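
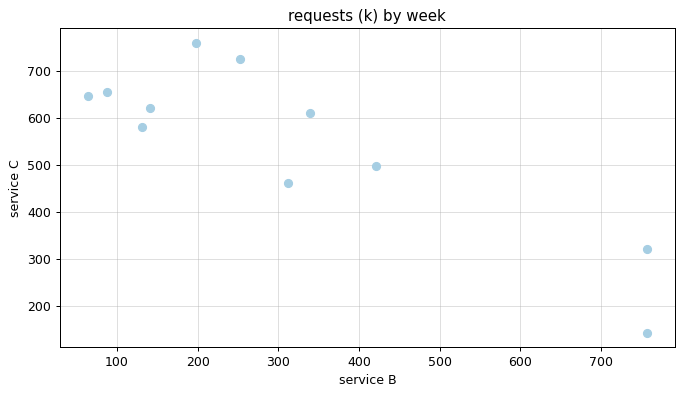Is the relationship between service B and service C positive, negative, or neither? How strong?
negative, strong

Points are negatively correlated; strong (|r| ≈ 0.9).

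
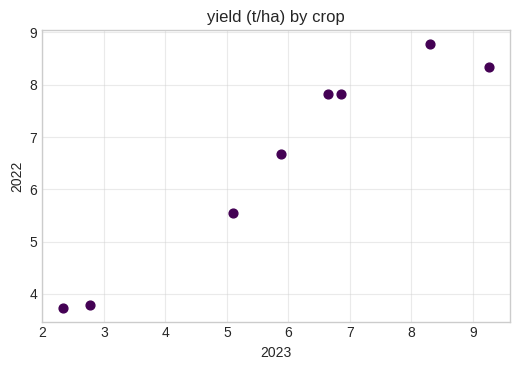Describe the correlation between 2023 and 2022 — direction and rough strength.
Points are positively correlated; strong (|r| ≈ 1.0).

positive, strong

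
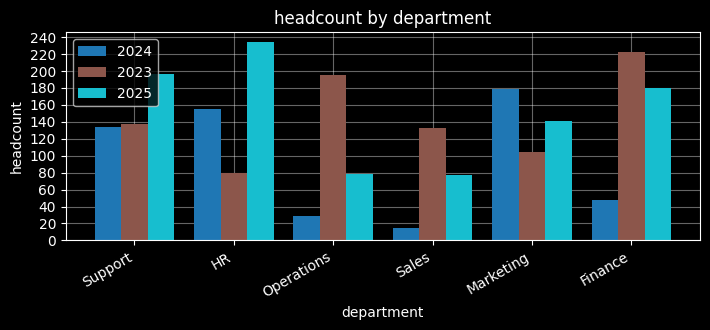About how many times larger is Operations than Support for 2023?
≈ 1.43×

Operations ≈ 200, Support ≈ 140; 200/140 ≈ 1.43.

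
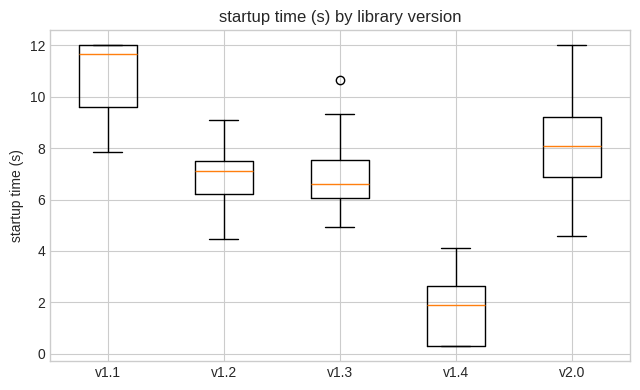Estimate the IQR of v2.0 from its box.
≈ 2

Q3 ≈ 9, Q1 ≈ 7; IQR ≈ 2.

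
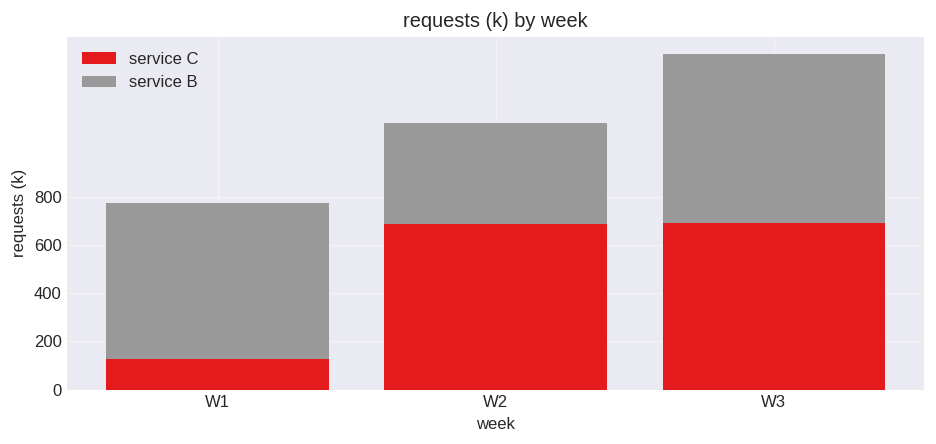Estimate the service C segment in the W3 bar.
≈ 600

service C top ≈ 600, bottom ≈ 0; segment ≈ 600.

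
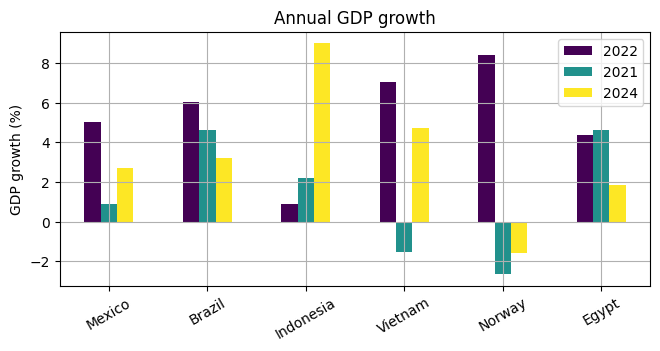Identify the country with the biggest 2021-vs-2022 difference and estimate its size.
Norway, ≈ 11 %

Norway: 2021 ≈ -3, 2022 ≈ 8 → gap ≈ 11. Next-largest (Vietnam) is only ≈ 9.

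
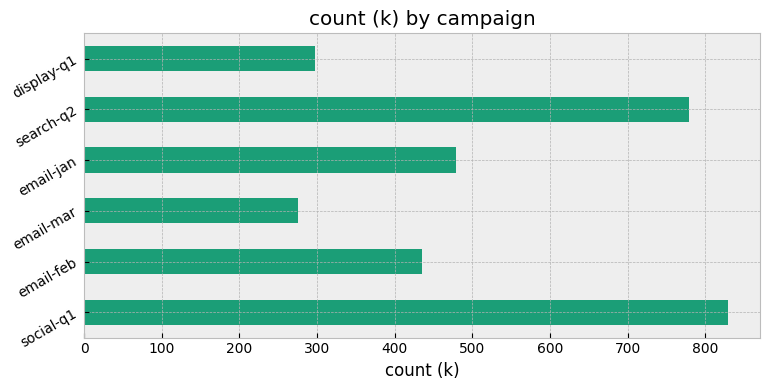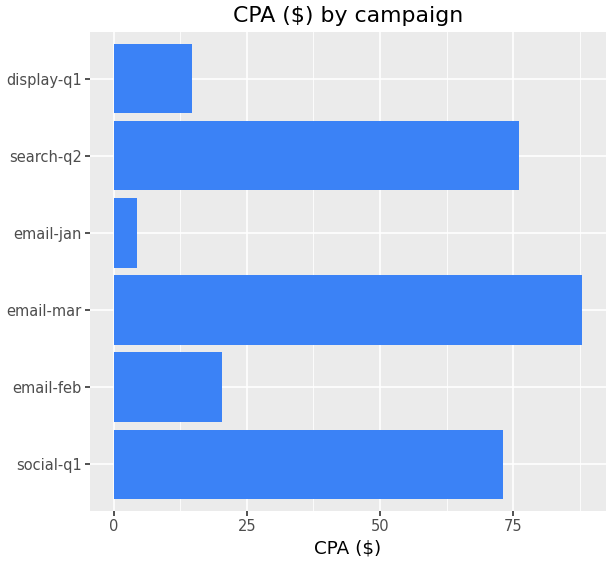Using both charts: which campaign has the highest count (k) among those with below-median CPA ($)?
Chart 2 median CPA ($) ≈ 50; below-median campaigns: email-feb, email-jan, display-q1. Among those, email-jan has the highest count (k) (≈ 500).

email-jan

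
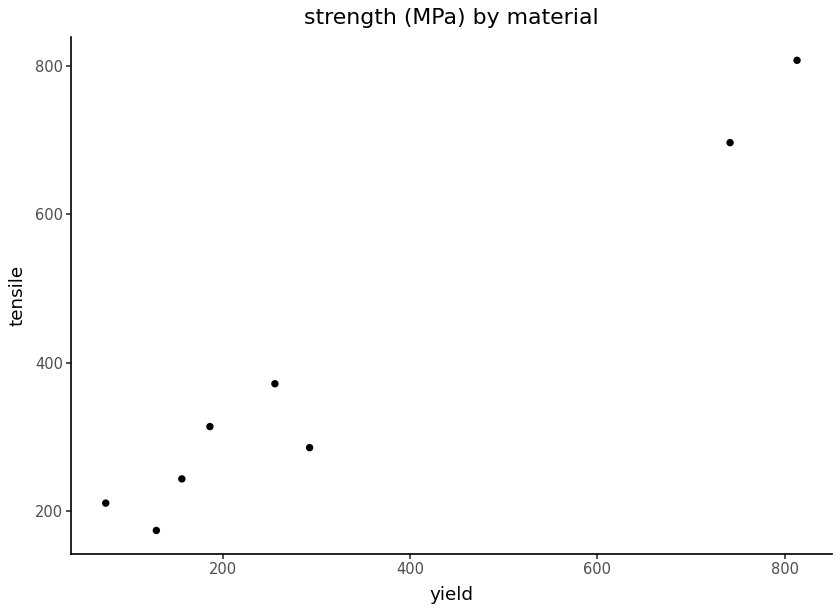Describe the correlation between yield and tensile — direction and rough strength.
Points are positively correlated; strong (|r| ≈ 1.0).

positive, strong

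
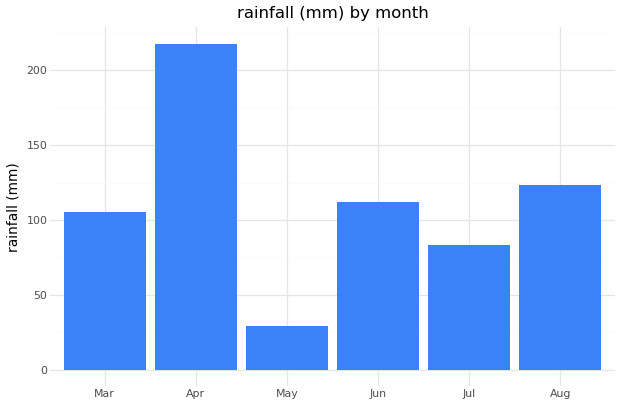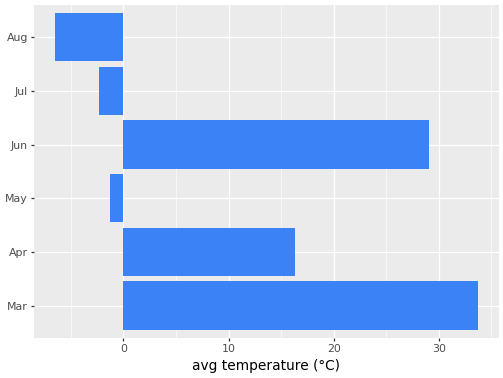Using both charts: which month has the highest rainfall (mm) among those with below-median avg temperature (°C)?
Chart 2 median avg temperature (°C) ≈ 10; below-median months: May, Jul, Aug. Among those, Aug has the highest rainfall (mm) (≈ 120).

Aug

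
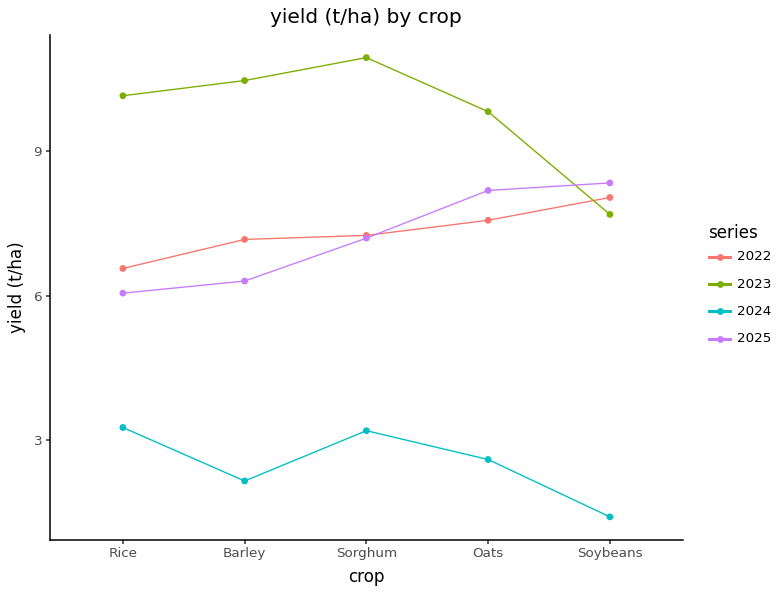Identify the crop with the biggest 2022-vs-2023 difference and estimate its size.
Sorghum, ≈ 4 t/ha

Sorghum: 2022 ≈ 7, 2023 ≈ 11 → gap ≈ 4. Next-largest (Rice) is only ≈ 3.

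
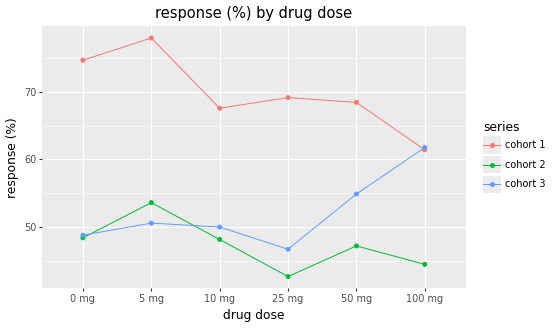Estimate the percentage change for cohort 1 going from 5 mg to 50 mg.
≈ -12.5%

5 mg ≈ 80, 50 mg ≈ 70; (70 − 80) / 80 ≈ -12.5%.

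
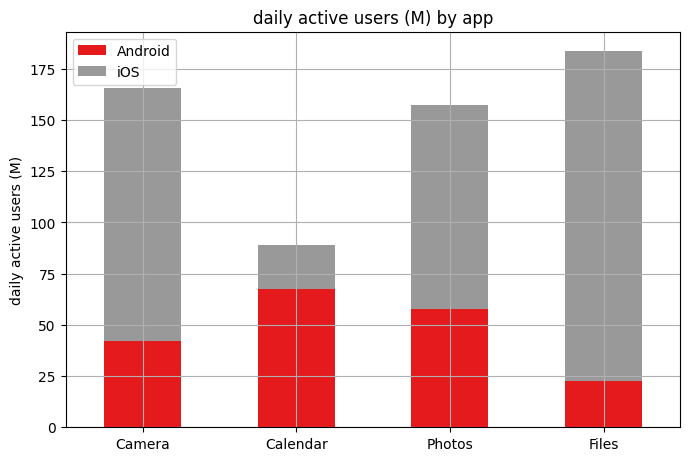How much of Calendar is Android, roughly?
Android top ≈ 60, bottom ≈ 0; segment ≈ 60.

≈ 60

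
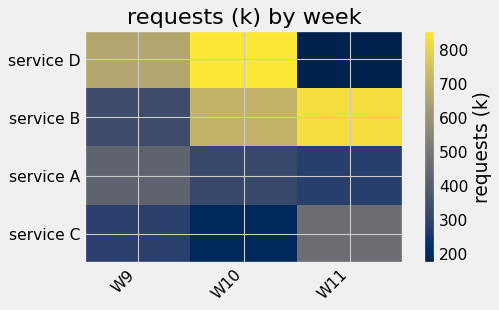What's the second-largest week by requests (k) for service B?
Top 3 for service B: W11 ≈ 800, W10 ≈ 700, W9 ≈ 300.

W10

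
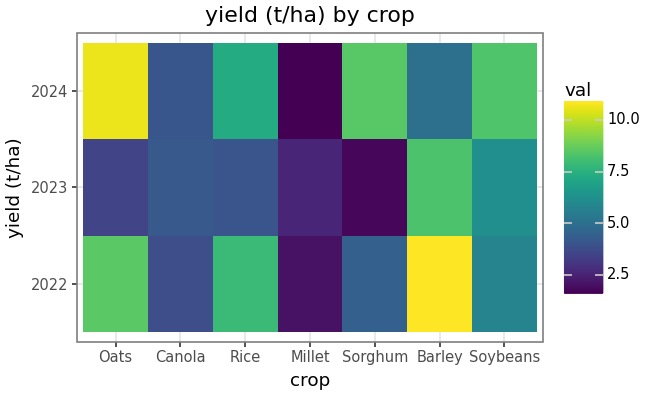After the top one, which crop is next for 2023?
Soybeans

Top 3 for 2023: Barley ≈ 8, Soybeans ≈ 6, Canola ≈ 4.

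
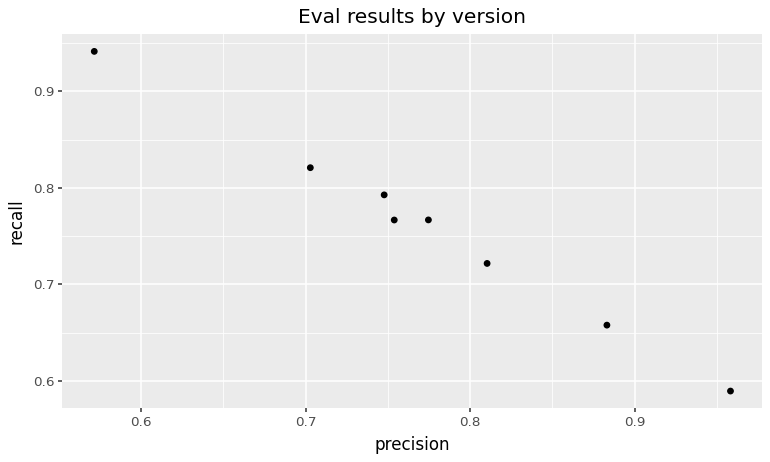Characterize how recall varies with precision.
negative, strong

Points are negatively correlated; strong (|r| ≈ 1.0).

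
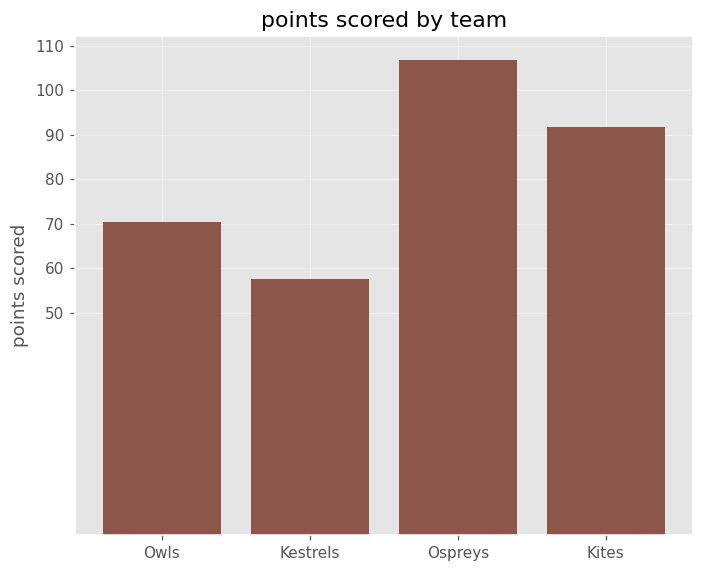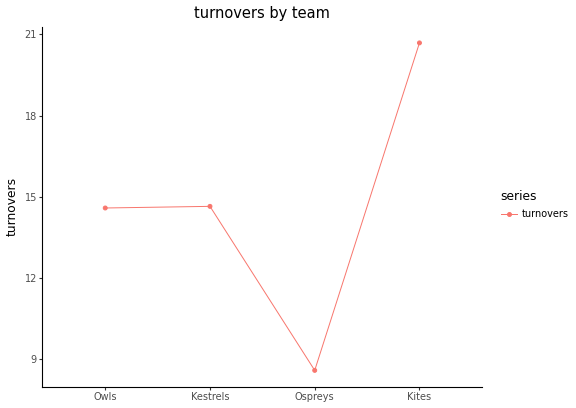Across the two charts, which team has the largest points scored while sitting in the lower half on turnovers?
Chart 2 median turnovers ≈ 14; below-median teams: Owls, Ospreys. Among those, Ospreys has the highest points scored (≈ 110).

Ospreys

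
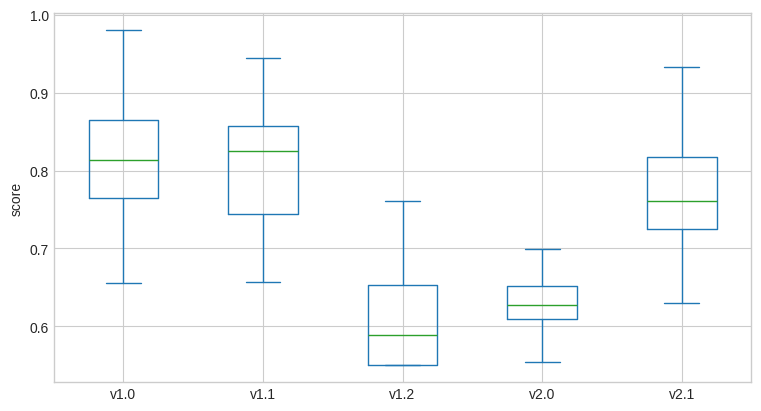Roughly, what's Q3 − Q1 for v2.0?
Q3 ≈ 0.66, Q1 ≈ 0.62; IQR ≈ 0.04.

≈ 0.04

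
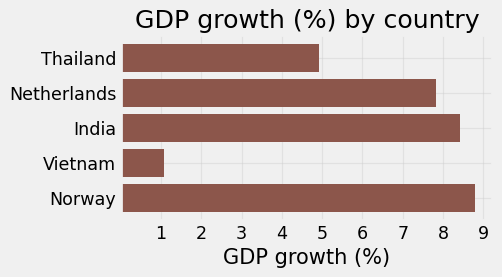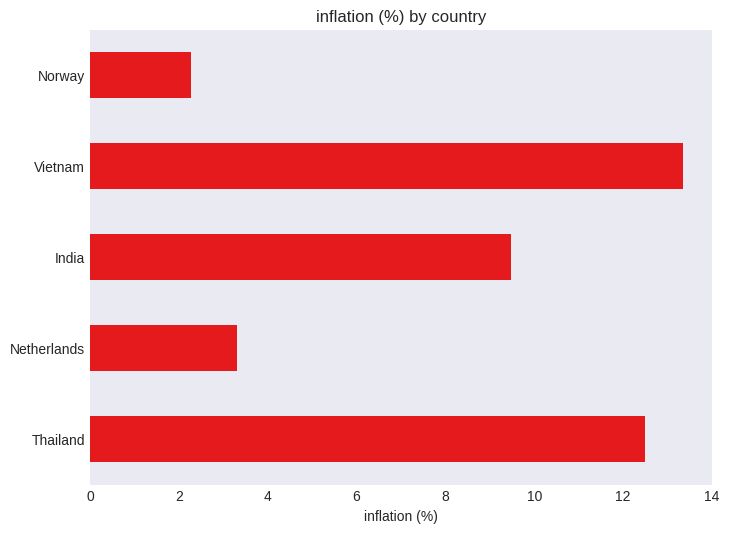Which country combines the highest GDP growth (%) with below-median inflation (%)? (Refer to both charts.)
Norway

Chart 2 median inflation (%) ≈ 10; below-median countries: Netherlands, Norway. Among those, Norway has the highest GDP growth (%) (≈ 9).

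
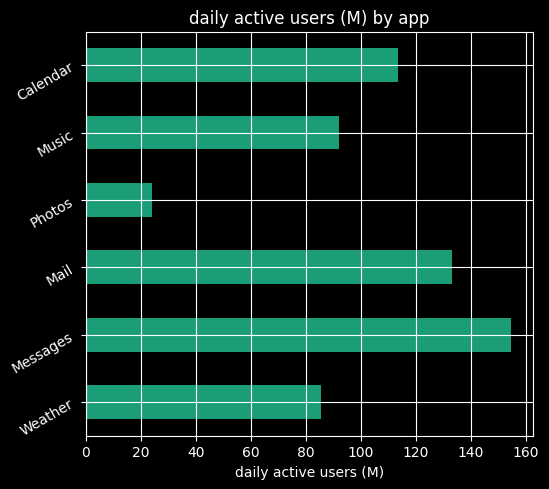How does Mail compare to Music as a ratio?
≈ 1.4×

Mail ≈ 140, Music ≈ 100; 140/100 ≈ 1.4.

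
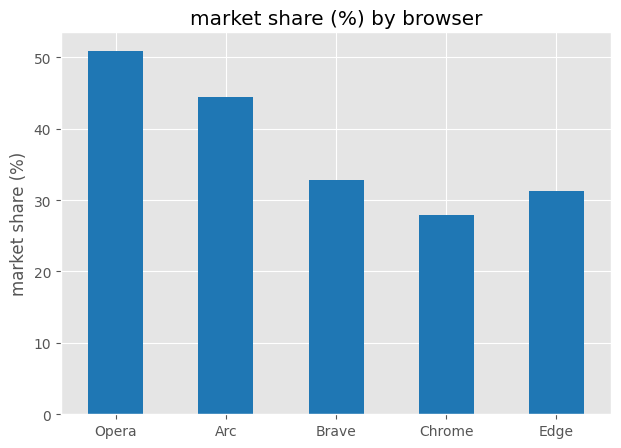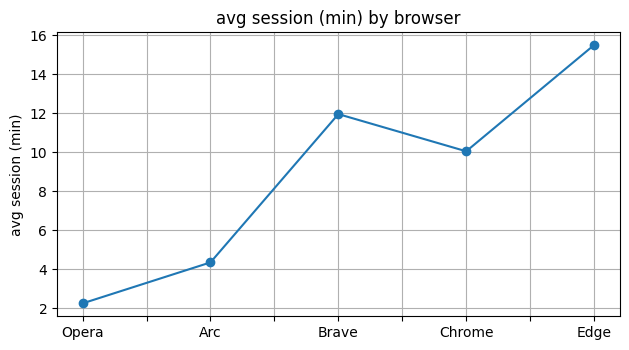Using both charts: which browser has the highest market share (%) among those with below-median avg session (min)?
Opera

Chart 2 median avg session (min) ≈ 10; below-median browsers: Opera, Arc. Among those, Opera has the highest market share (%) (≈ 50).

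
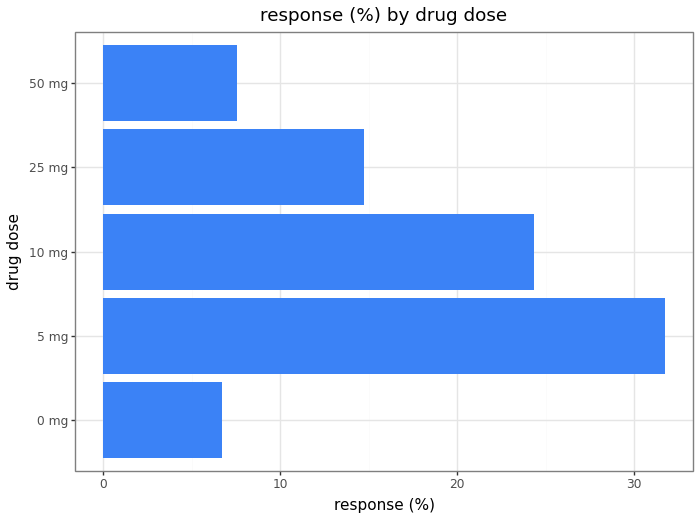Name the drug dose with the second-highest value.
10 mg

Top 3: 5 mg ≈ 30, 10 mg ≈ 25, 25 mg ≈ 15.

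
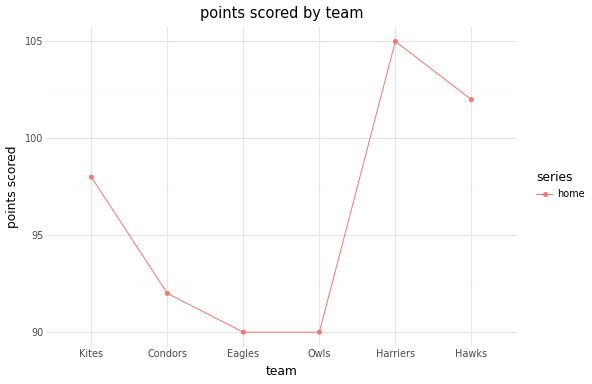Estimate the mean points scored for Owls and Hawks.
(90 + 102) / 2 ≈ 96.

≈ 96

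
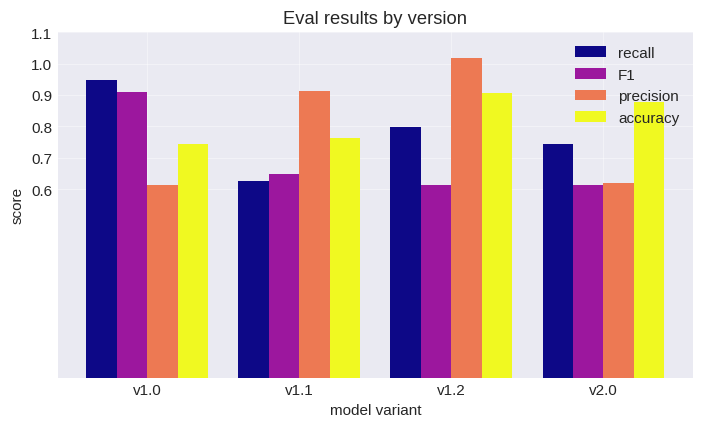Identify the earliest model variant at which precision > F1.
v1.0: precision ≈ 0.6 vs F1 ≈ 0.9 (not yet); v1.1: precision ≈ 0.9 vs F1 ≈ 0.6 (first crossover).

v1.1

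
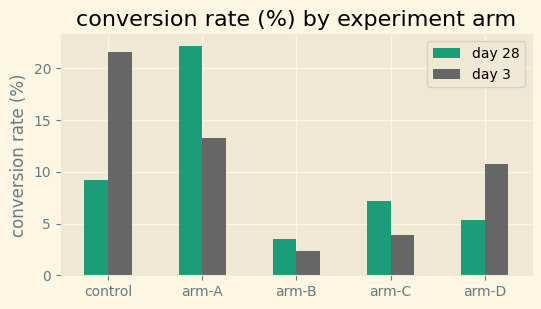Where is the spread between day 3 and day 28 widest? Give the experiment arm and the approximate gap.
control, ≈ 12 %

control: day 3 ≈ 22, day 28 ≈ 10 → gap ≈ 12. Next-largest (arm-A) is only ≈ 8.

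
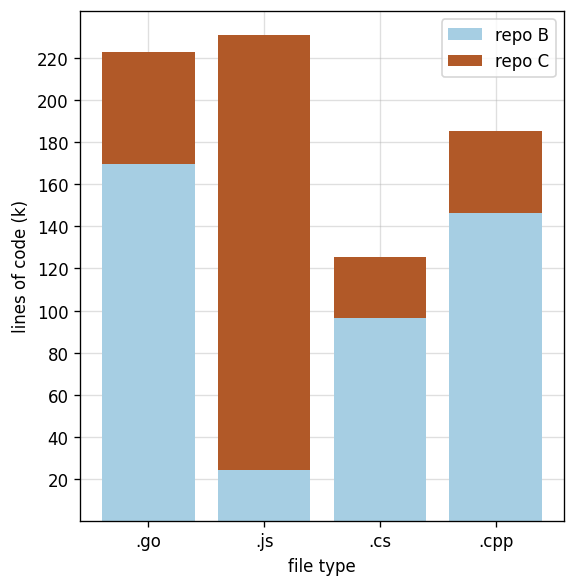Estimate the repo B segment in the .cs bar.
≈ 100

repo B top ≈ 100, bottom ≈ 0; segment ≈ 100.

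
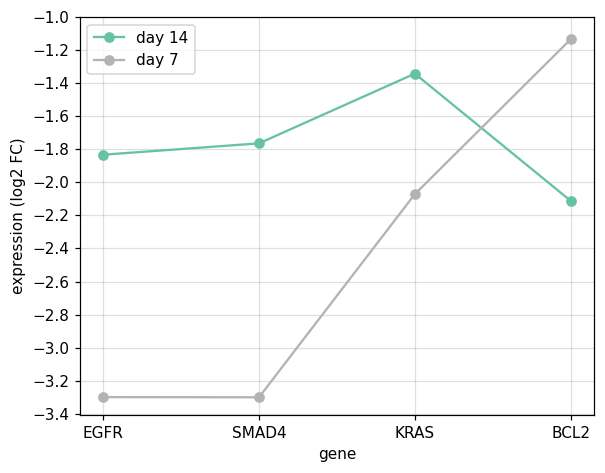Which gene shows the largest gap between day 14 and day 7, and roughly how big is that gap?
SMAD4, ≈ 1.6 log2 FC

SMAD4: day 14 ≈ -1.8, day 7 ≈ -3.4 → gap ≈ 1.6. Next-largest (EGFR) is only ≈ 1.4.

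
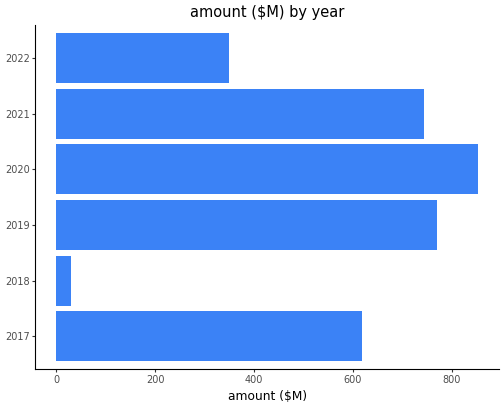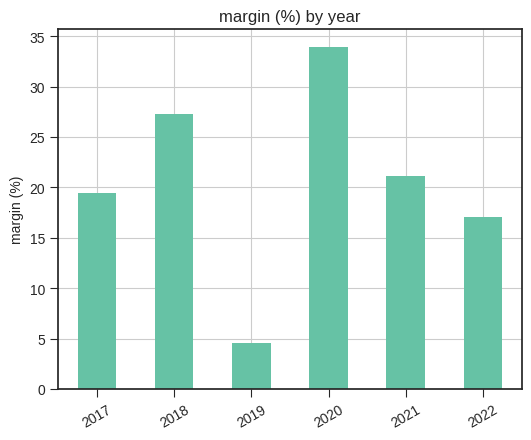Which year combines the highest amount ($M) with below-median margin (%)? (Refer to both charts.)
2019

Chart 2 median margin (%) ≈ 20; below-median years: 2017, 2019, 2022. Among those, 2019 has the highest amount ($M) (≈ 800).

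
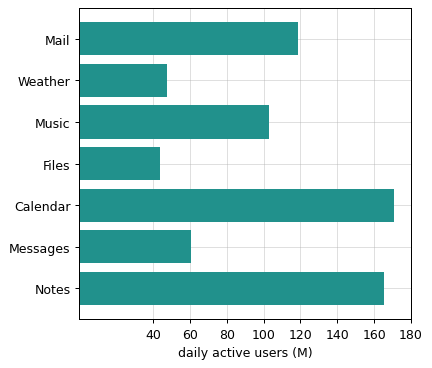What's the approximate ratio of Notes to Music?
Notes ≈ 160, Music ≈ 100; 160/100 ≈ 1.6.

≈ 1.6×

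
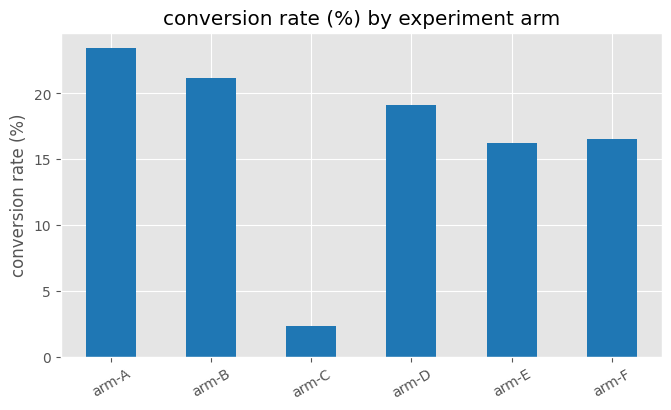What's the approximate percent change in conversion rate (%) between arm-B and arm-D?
arm-B ≈ 22, arm-D ≈ 20; (20 − 22) / 22 ≈ -9.1%.

≈ -9.1%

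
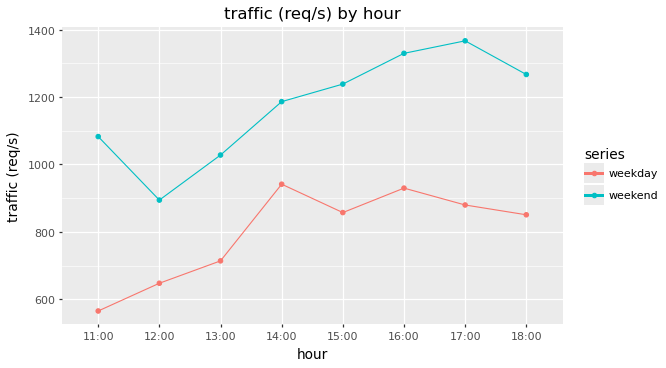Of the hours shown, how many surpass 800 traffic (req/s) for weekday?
5

Above 800: 14:00, 15:00, 16:00, 17:00, 18:00.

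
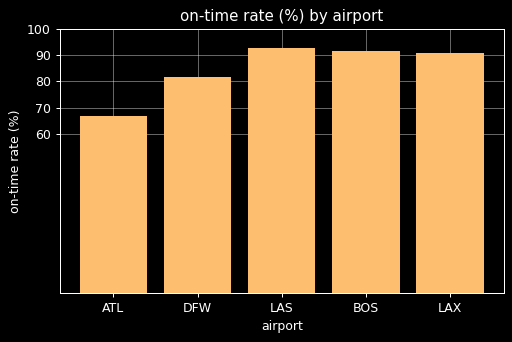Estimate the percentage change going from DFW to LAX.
≈ +12.5%

DFW ≈ 80, LAX ≈ 90; (90 − 80) / 80 ≈ +12.5%.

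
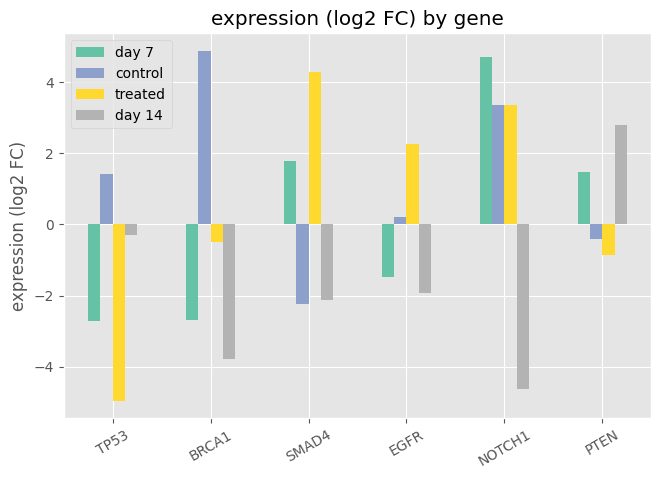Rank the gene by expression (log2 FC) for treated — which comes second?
Top 3 for treated: SMAD4 ≈ 4, NOTCH1 ≈ 3, EGFR ≈ 2.

NOTCH1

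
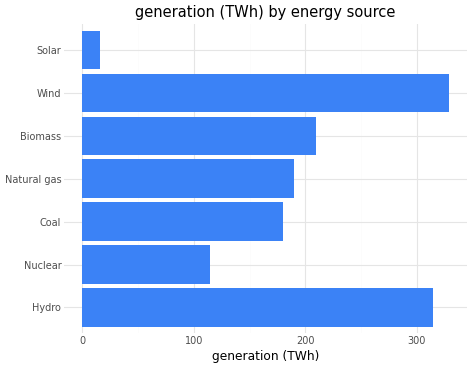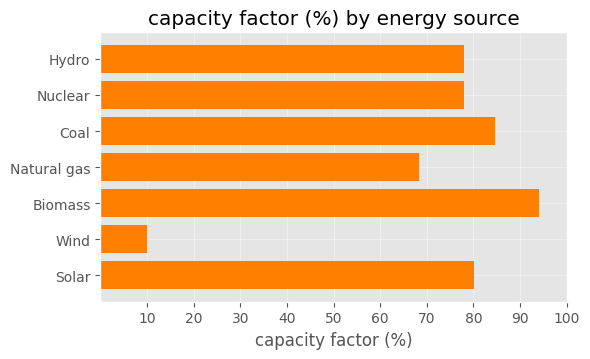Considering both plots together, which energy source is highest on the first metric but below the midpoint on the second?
Wind

Chart 2 median capacity factor (%) ≈ 80; below-median energy sources: Hydro, Natural gas, Wind. Among those, Wind has the highest generation (TWh) (≈ 350).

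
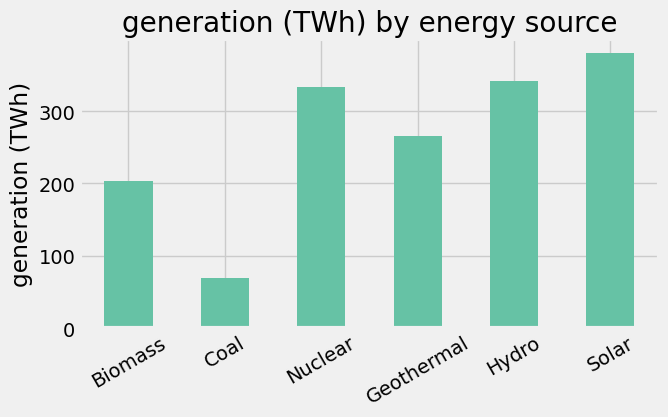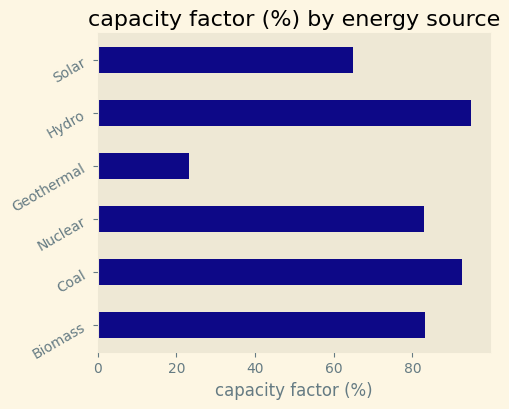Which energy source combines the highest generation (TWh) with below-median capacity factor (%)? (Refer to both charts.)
Chart 2 median capacity factor (%) ≈ 80; below-median energy sources: Nuclear, Geothermal, Solar. Among those, Solar has the highest generation (TWh) (≈ 400).

Solar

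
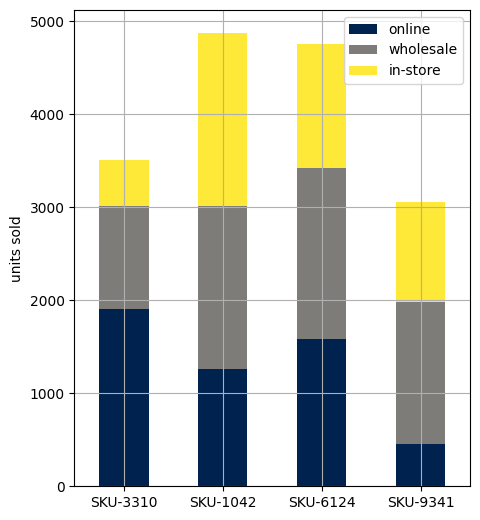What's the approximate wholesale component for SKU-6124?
wholesale top ≈ 3500, bottom ≈ 1500; segment ≈ 2000.

≈ 2000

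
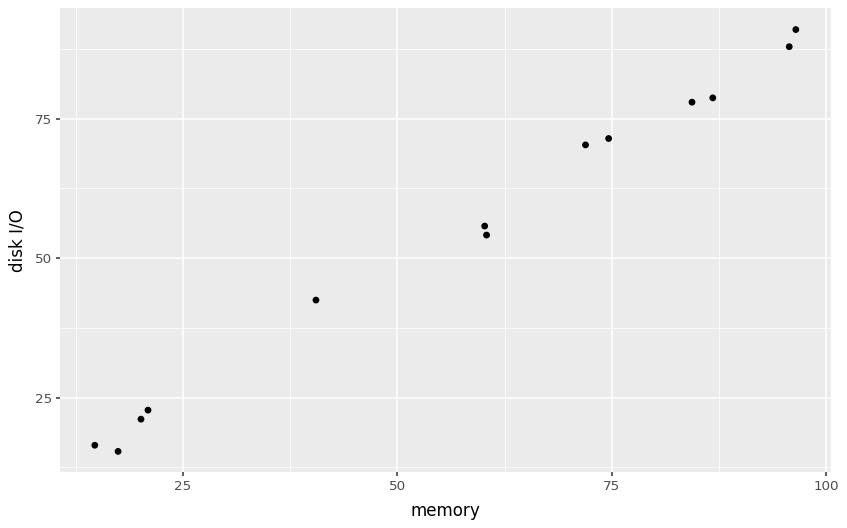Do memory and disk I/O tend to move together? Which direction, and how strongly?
Points are positively correlated; strong (|r| ≈ 1.0).

positive, strong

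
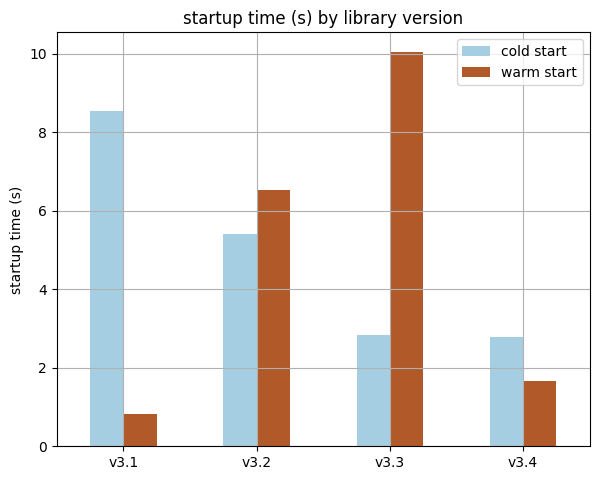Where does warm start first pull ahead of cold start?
v3.2

v3.1: warm start ≈ 1 vs cold start ≈ 9 (not yet); v3.2: warm start ≈ 7 vs cold start ≈ 5 (first crossover).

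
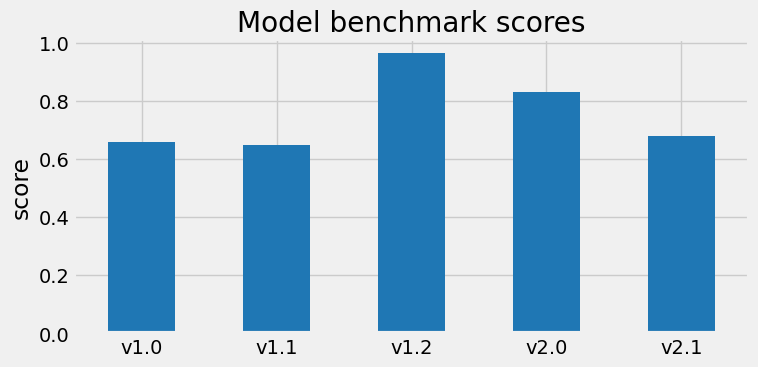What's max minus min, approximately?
≈ 0.4

Max v1.2 ≈ 1.0, min v1.1 ≈ 0.6; range ≈ 0.4.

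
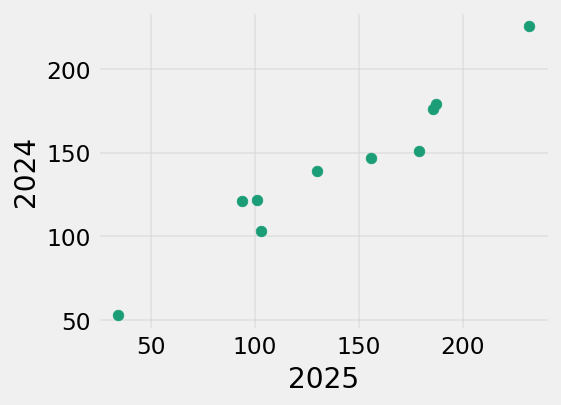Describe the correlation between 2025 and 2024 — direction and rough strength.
Points are positively correlated; strong (|r| ≈ 1.0).

positive, strong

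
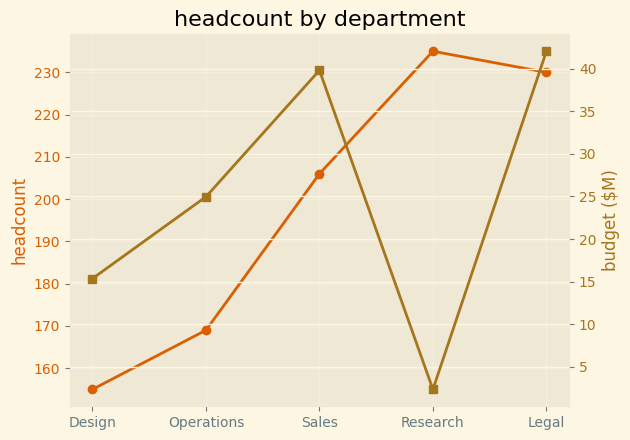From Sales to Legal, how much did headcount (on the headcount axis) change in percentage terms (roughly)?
Sales ≈ 210, Legal ≈ 230; (230 − 210) / 210 ≈ +9.5%.

≈ +9.5%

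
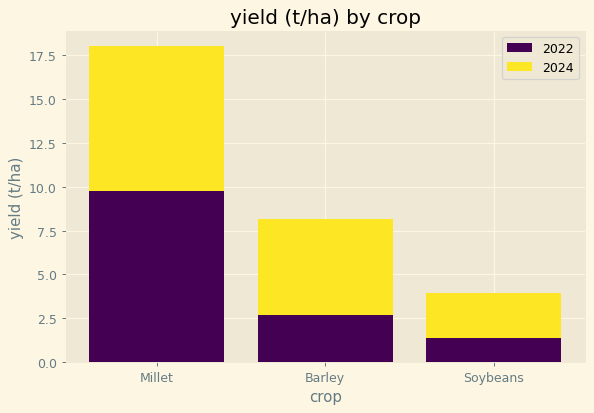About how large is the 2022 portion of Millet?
≈ 10

2022 top ≈ 10, bottom ≈ 0; segment ≈ 10.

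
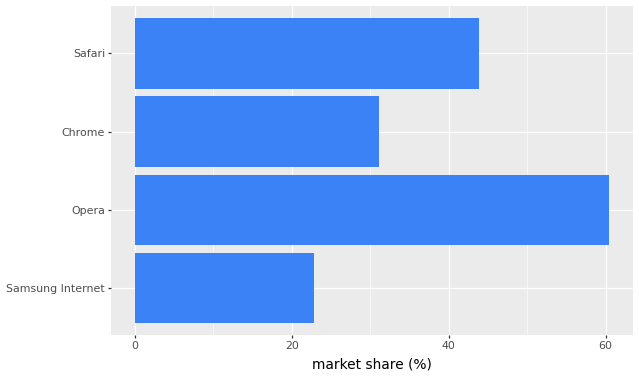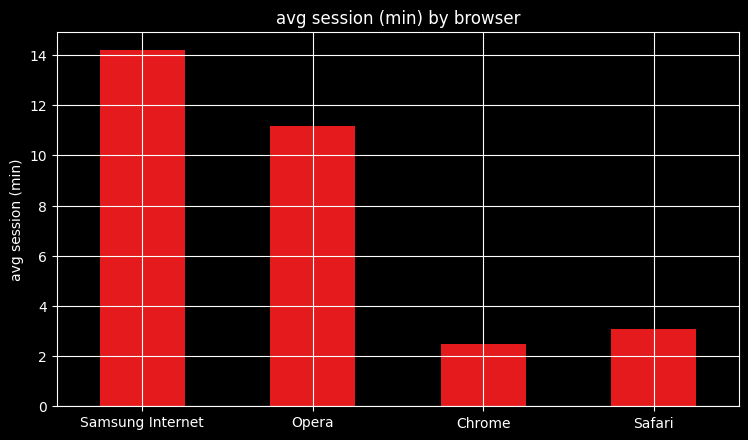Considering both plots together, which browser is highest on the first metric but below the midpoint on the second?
Chart 2 median avg session (min) ≈ 8; below-median browsers: Chrome, Safari. Among those, Safari has the highest market share (%) (≈ 40).

Safari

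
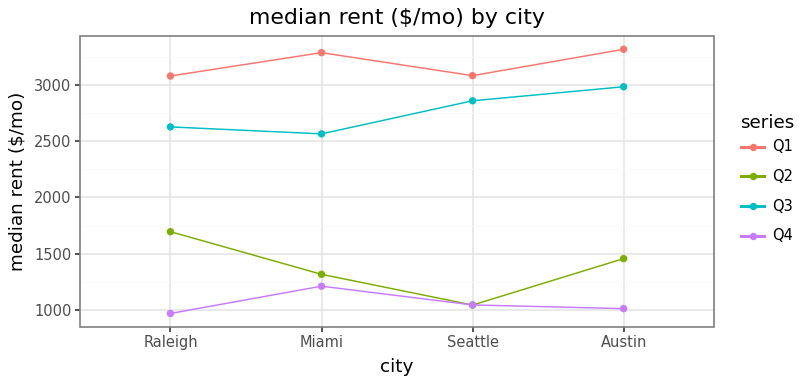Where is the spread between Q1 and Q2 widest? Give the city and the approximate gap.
Seattle: Q1 ≈ 3000, Q2 ≈ 1000 → gap ≈ 2000. Next-largest (Miami) is only ≈ 1800.

Seattle, ≈ 2000 $/mo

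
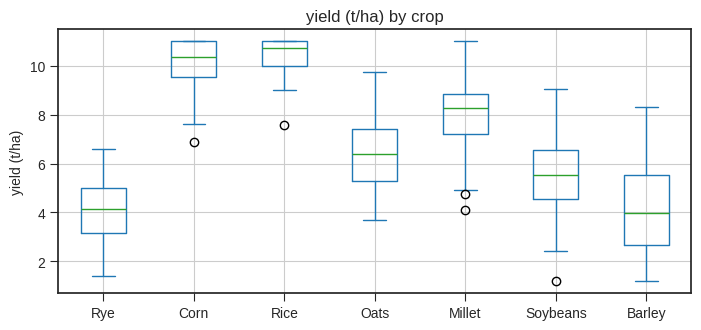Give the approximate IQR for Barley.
Q3 ≈ 6, Q1 ≈ 3; IQR ≈ 3.

≈ 3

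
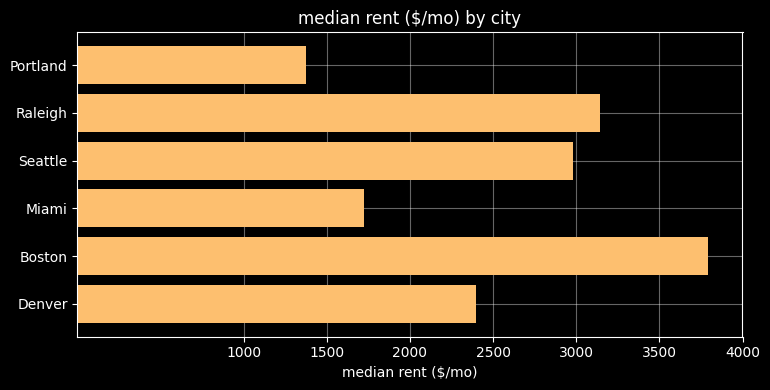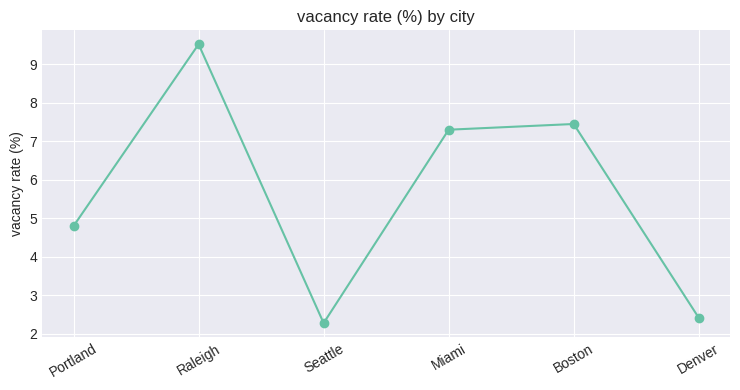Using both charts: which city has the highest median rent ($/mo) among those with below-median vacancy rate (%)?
Chart 2 median vacancy rate (%) ≈ 6; below-median cities: Portland, Seattle, Denver. Among those, Seattle has the highest median rent ($/mo) (≈ 3000).

Seattle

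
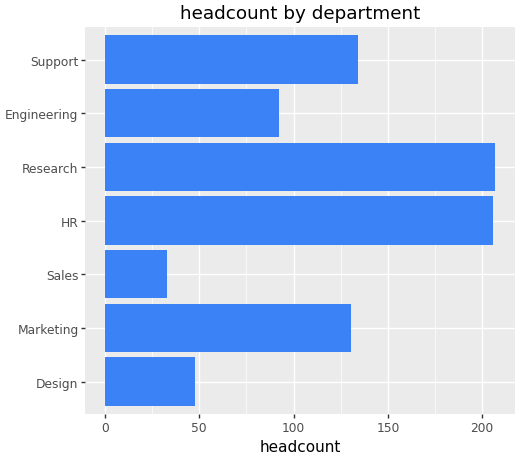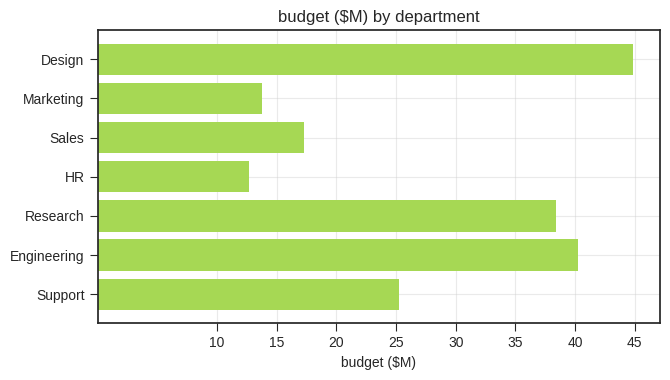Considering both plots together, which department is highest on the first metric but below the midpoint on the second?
HR

Chart 2 median budget ($M) ≈ 25; below-median departments: Marketing, Sales, HR. Among those, HR has the highest headcount (≈ 200).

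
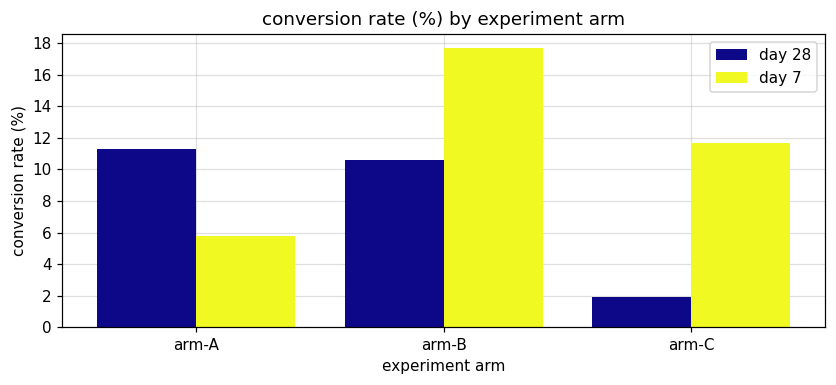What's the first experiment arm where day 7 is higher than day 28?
arm-A: day 7 ≈ 6 vs day 28 ≈ 12 (not yet); arm-B: day 7 ≈ 18 vs day 28 ≈ 10 (first crossover).

arm-B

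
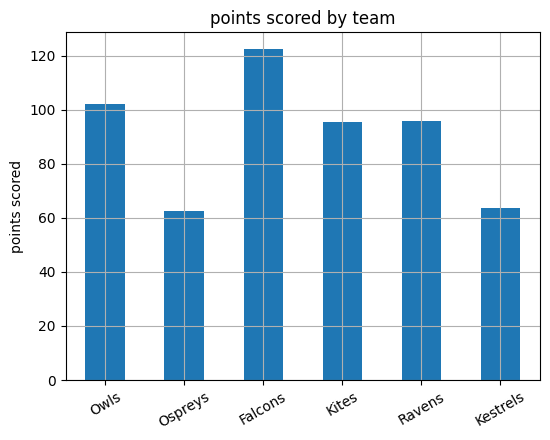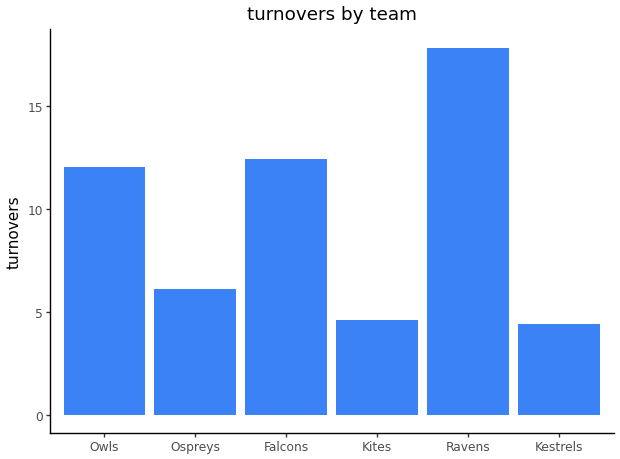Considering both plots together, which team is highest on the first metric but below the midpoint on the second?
Chart 2 median turnovers ≈ 10; below-median teams: Ospreys, Kites, Kestrels. Among those, Kites has the highest points scored (≈ 100).

Kites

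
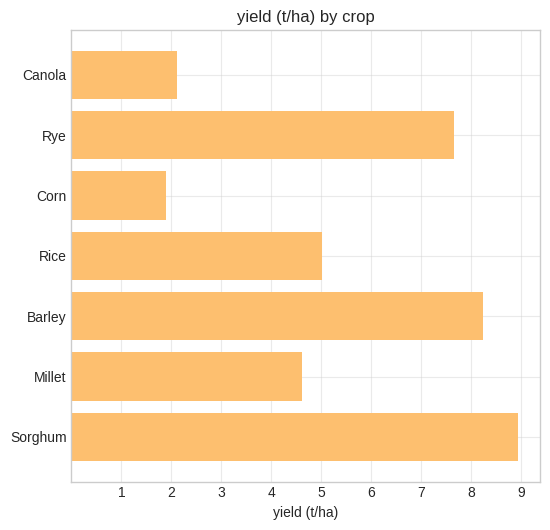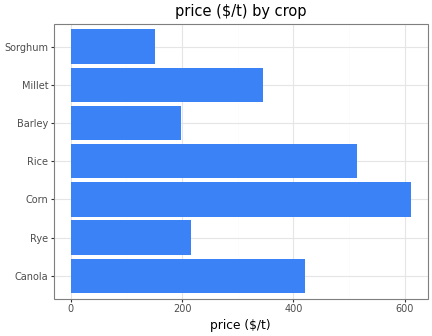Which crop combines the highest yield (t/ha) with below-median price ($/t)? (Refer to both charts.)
Chart 2 median price ($/t) ≈ 300; below-median crops: Rye, Barley, Sorghum. Among those, Sorghum has the highest yield (t/ha) (≈ 9).

Sorghum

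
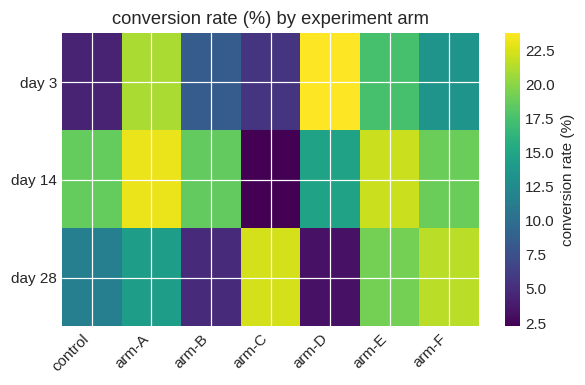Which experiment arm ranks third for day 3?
Top 4 for day 3: arm-D ≈ 24, arm-A ≈ 22, arm-E ≈ 18, arm-F ≈ 14.

arm-E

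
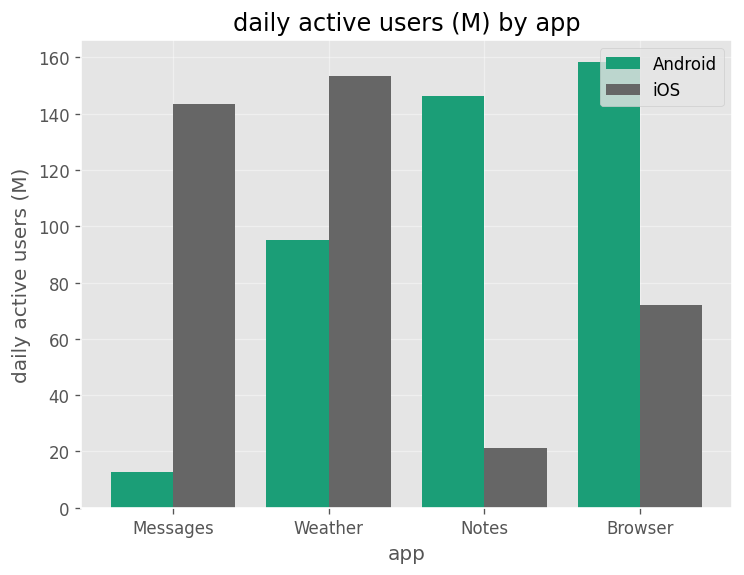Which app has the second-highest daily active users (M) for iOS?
Top 3 for iOS: Weather ≈ 160, Messages ≈ 140, Browser ≈ 80.

Messages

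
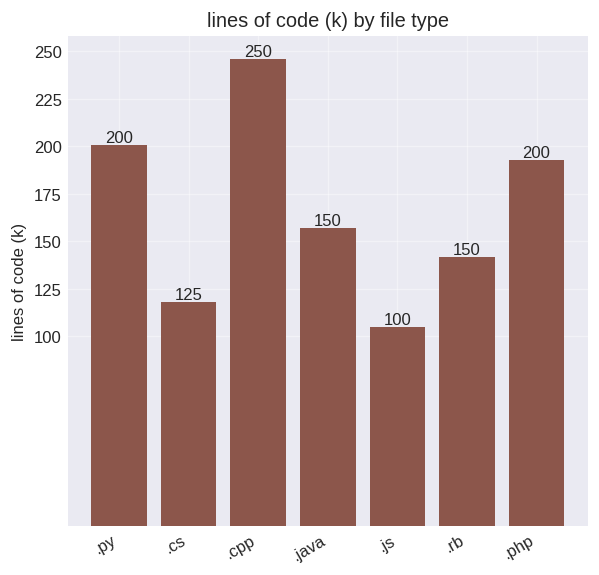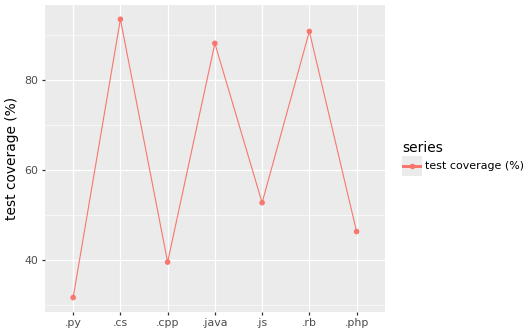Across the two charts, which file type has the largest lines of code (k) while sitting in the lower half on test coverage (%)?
Chart 2 median test coverage (%) ≈ 50; below-median file types: .py, .cpp, .php. Among those, .cpp has the highest lines of code (k) (≈ 250).

.cpp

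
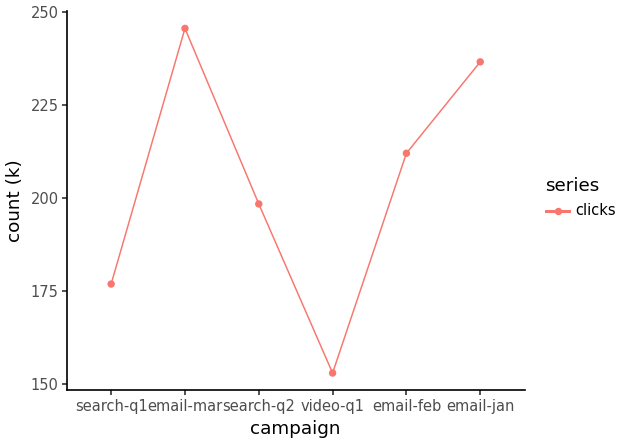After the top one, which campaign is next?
email-jan

Top 3: email-mar ≈ 250, email-jan ≈ 240, email-feb ≈ 210.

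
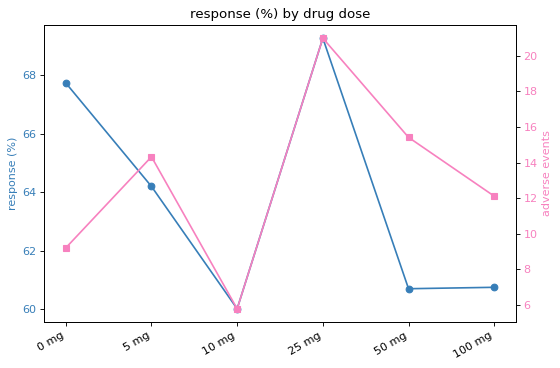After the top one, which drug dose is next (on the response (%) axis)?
0 mg

Top 3 (on the response (%) axis): 25 mg ≈ 69, 0 mg ≈ 68, 5 mg ≈ 64.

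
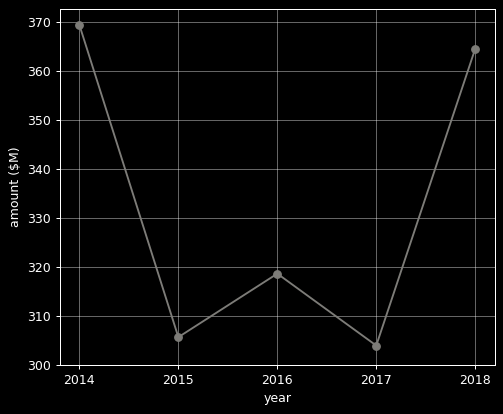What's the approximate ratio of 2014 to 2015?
≈ 1.19×

2014 ≈ 370, 2015 ≈ 310; 370/310 ≈ 1.19.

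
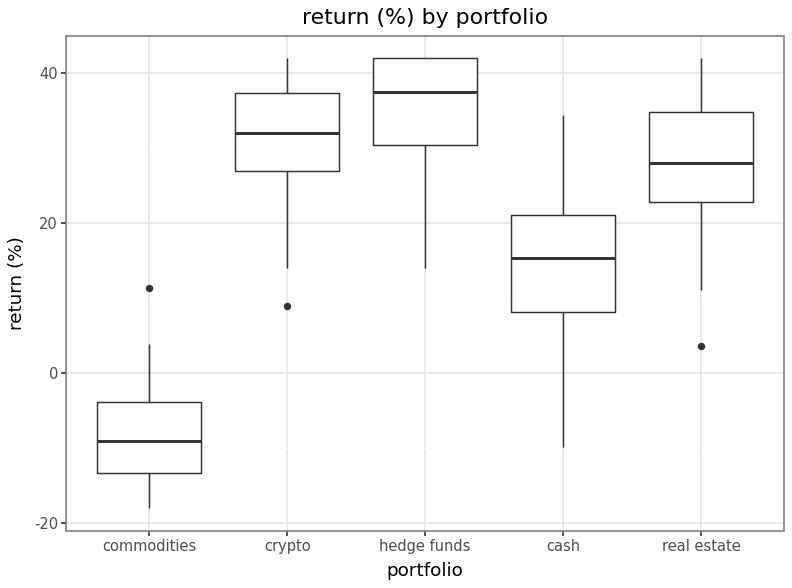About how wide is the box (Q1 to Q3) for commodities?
Q3 ≈ -5, Q1 ≈ -15; IQR ≈ 10.

≈ 10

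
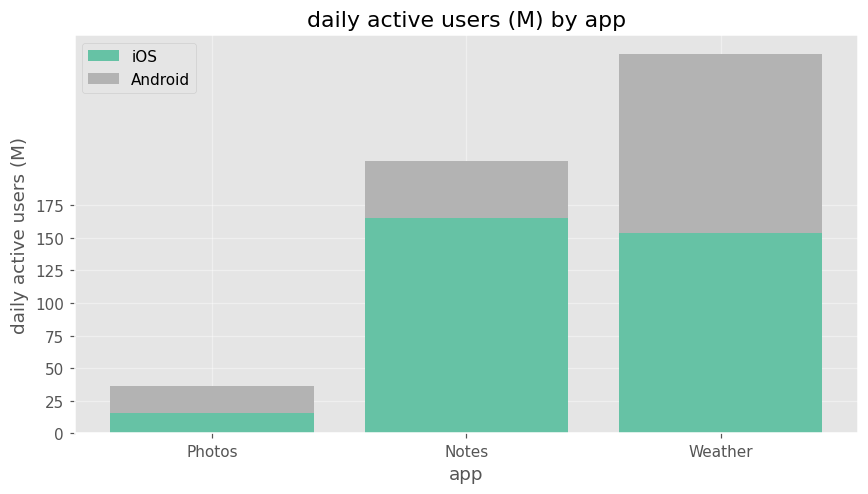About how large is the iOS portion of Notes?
≈ 175

iOS top ≈ 175, bottom ≈ 0; segment ≈ 175.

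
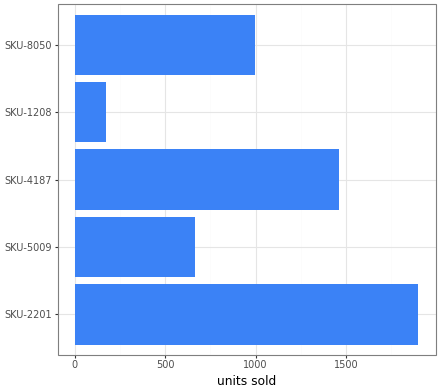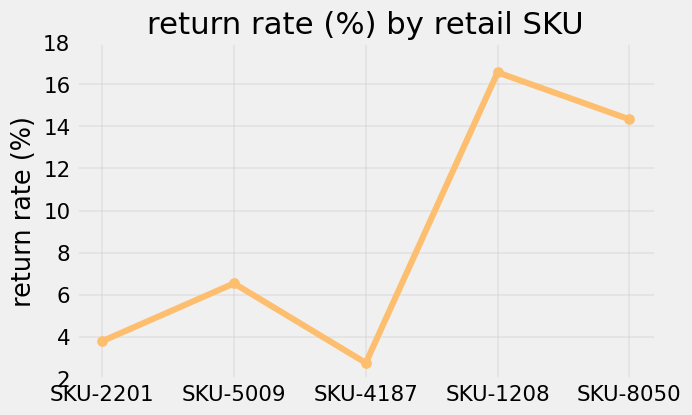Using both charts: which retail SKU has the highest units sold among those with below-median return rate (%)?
Chart 2 median return rate (%) ≈ 6; below-median retail SKUs: SKU-2201, SKU-4187. Among those, SKU-2201 has the highest units sold (≈ 1800).

SKU-2201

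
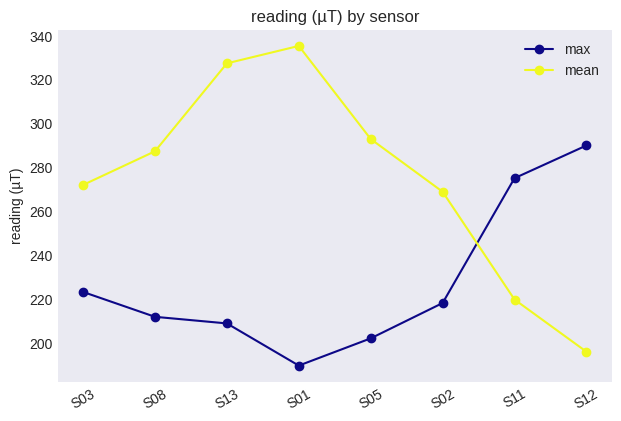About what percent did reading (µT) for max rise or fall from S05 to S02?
S05 ≈ 200, S02 ≈ 220; (220 − 200) / 200 ≈ +10%.

≈ +10%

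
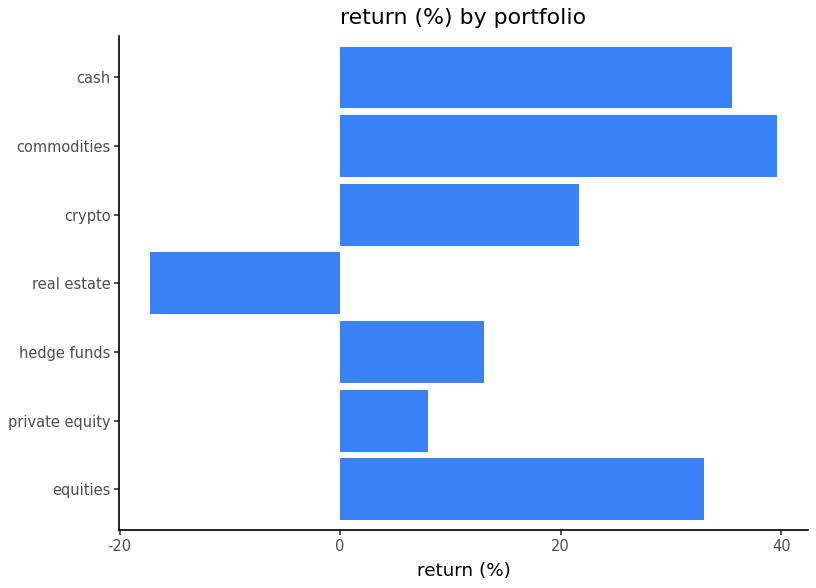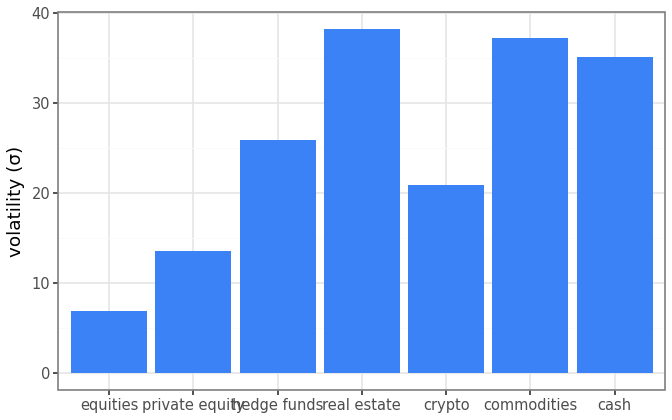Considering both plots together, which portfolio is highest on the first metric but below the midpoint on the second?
equities

Chart 2 median volatility (σ) ≈ 25; below-median portfolios: equities, private equity, crypto. Among those, equities has the highest return (%) (≈ 35).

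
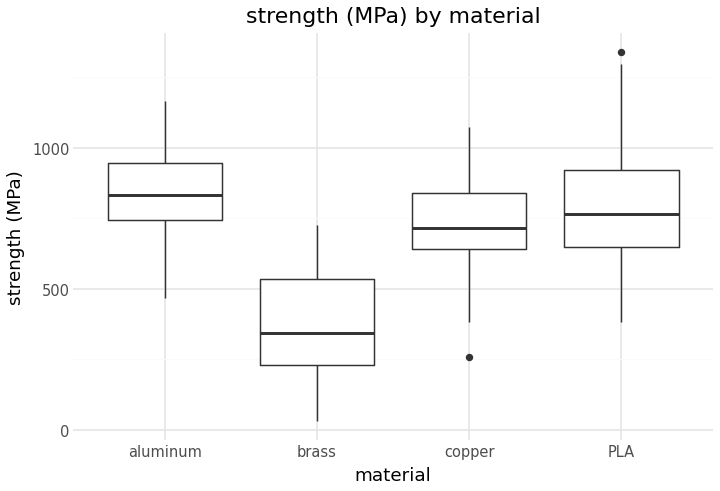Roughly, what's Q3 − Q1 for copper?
≈ 200

Q3 ≈ 850, Q1 ≈ 650; IQR ≈ 200.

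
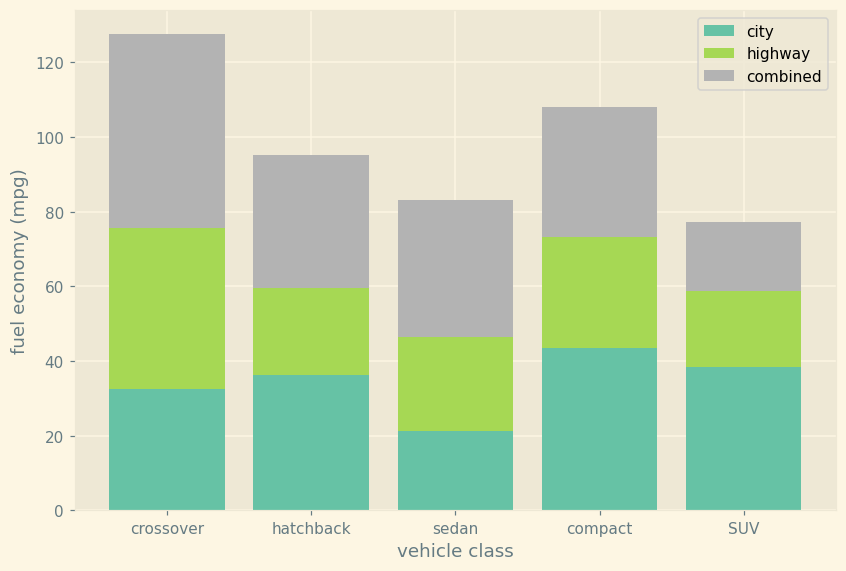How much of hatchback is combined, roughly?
combined top ≈ 100, bottom ≈ 60; segment ≈ 40.

≈ 40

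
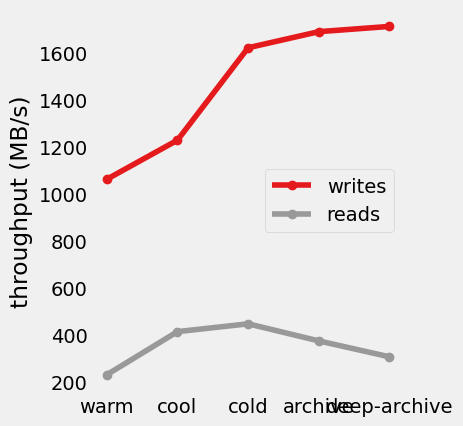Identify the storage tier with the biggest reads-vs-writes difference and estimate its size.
deep-archive: reads ≈ 400, writes ≈ 1800 → gap ≈ 1400. Next-largest (archive) is only ≈ 1200.

deep-archive, ≈ 1400 MB/s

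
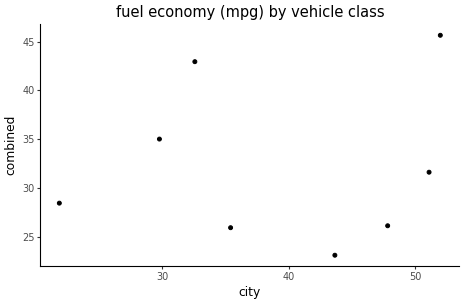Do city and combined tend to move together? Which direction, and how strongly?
no clear correlation

Points are roughly uncorrelated; weak (|r| ≈ 0.1).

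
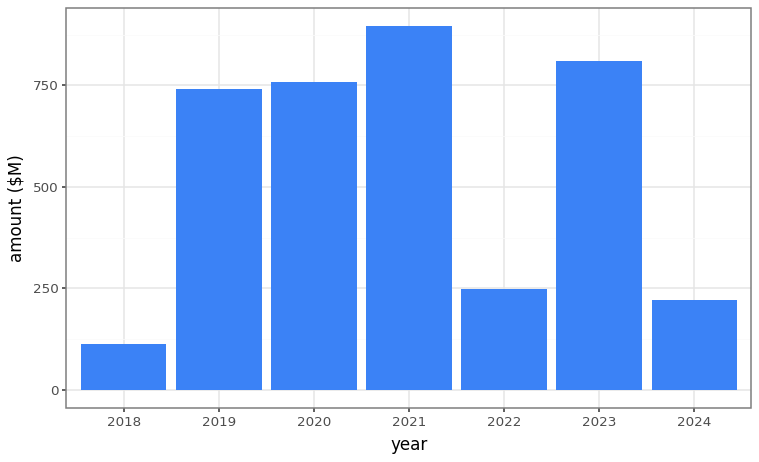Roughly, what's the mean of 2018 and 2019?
≈ 400

(100 + 700) / 2 ≈ 400.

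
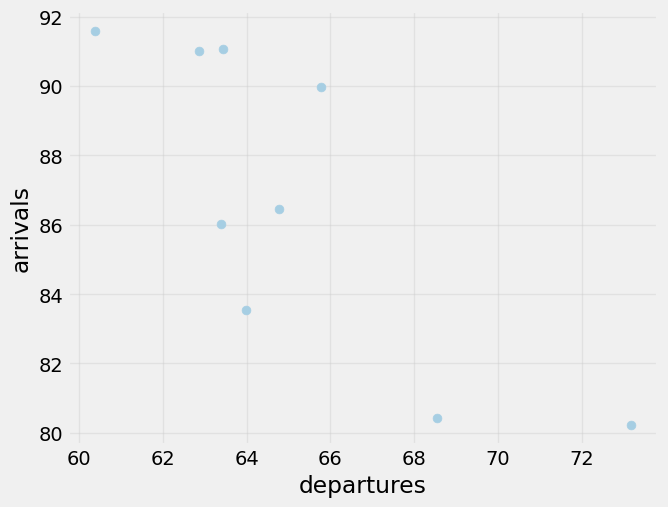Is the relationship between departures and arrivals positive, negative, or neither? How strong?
Points are negatively correlated; strong (|r| ≈ 0.8).

negative, strong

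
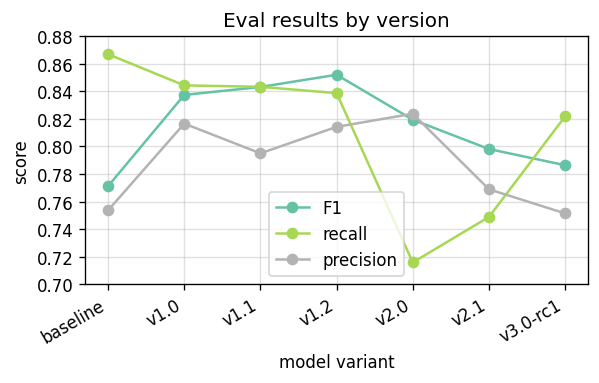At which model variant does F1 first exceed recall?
v1.1: F1 ≈ 0.84 vs recall ≈ 0.84 (not yet); v1.2: F1 ≈ 0.86 vs recall ≈ 0.84 (first crossover).

v1.2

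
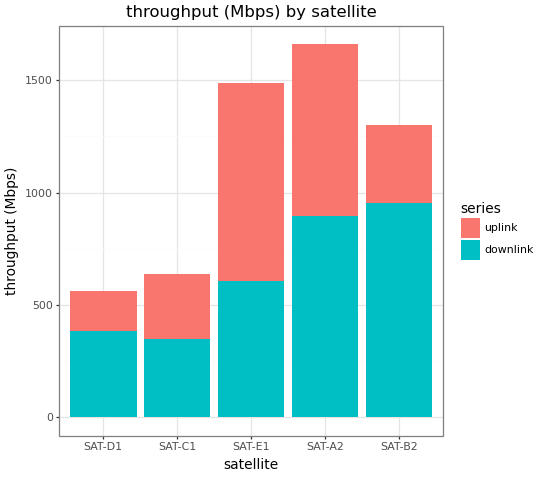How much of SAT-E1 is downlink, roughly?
≈ 600

downlink top ≈ 600, bottom ≈ 0; segment ≈ 600.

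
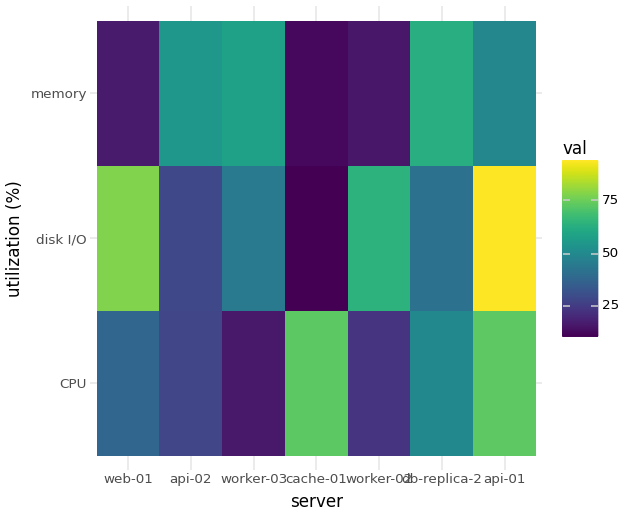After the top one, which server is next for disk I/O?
Top 3 for disk I/O: api-01 ≈ 90, web-01 ≈ 80, worker-02 ≈ 60.

web-01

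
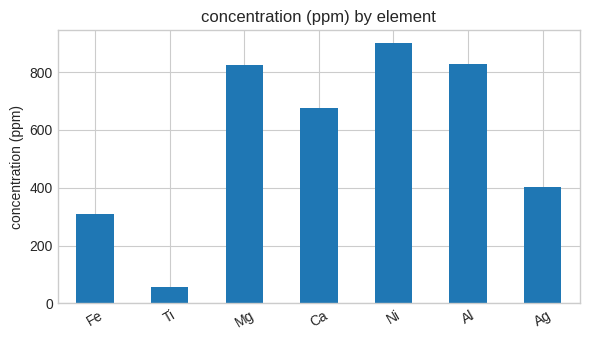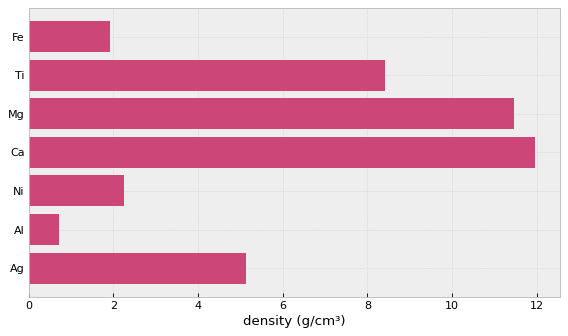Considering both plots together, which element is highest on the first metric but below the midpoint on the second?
Ni

Chart 2 median density (g/cm³) ≈ 6; below-median elements: Fe, Ni, Al. Among those, Ni has the highest concentration (ppm) (≈ 900).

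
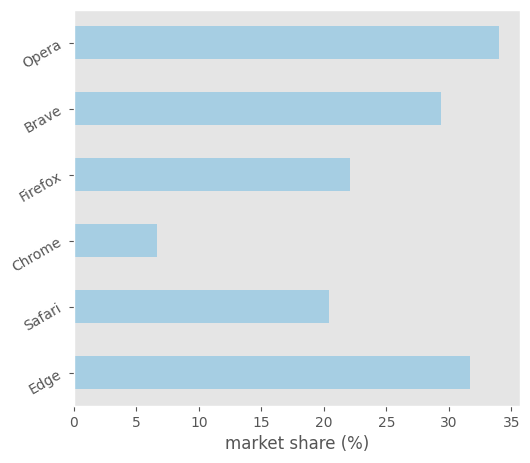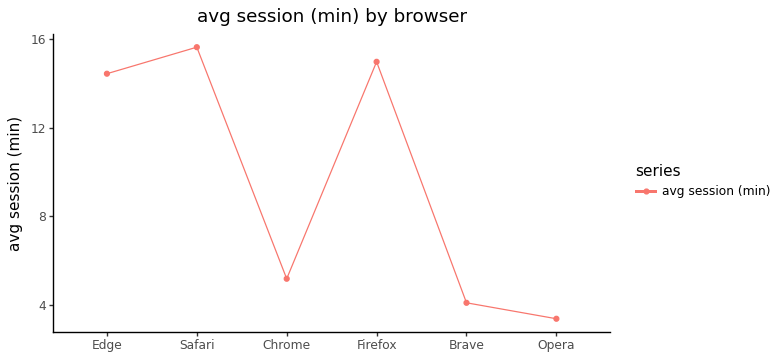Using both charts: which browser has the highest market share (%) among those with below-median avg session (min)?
Chart 2 median avg session (min) ≈ 10; below-median browsers: Chrome, Brave, Opera. Among those, Opera has the highest market share (%) (≈ 35).

Opera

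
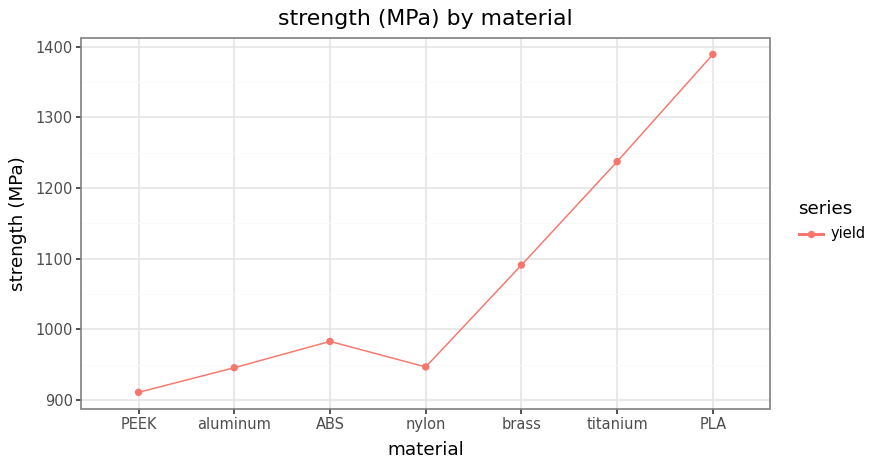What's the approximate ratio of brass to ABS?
≈ 1.1×

brass ≈ 1100, ABS ≈ 1000; 1100/1000 ≈ 1.1.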